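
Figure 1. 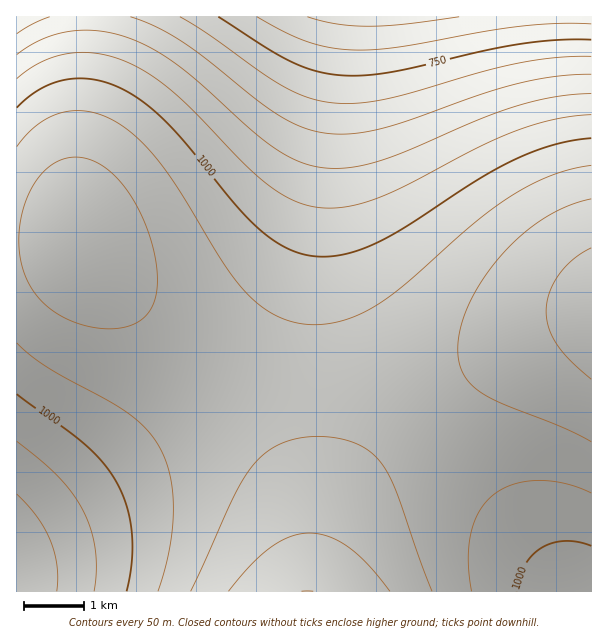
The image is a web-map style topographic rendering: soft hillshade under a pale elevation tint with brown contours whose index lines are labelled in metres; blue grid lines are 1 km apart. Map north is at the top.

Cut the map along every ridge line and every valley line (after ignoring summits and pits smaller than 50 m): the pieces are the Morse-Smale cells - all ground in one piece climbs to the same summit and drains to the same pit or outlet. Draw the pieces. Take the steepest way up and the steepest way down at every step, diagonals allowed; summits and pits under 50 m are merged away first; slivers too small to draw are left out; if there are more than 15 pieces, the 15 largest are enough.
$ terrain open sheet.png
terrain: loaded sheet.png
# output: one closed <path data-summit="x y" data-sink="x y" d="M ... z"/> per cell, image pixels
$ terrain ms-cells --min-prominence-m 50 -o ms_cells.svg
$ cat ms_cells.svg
<path data-summit="591 311" data-sink="372 17" d="M591 16l-247 1-10 118 0 84 4 38 14 51 15 33 23 36 27 35 27-21 57-36 39-19 52-18z"/><path data-summit="78 237" data-sink="372 17" d="M339 16l-251 1-2 60-10 115 0 32 3 16 19 29 112 110 26-25 28-34 12-20 20-46 14-47 9-45z"/><path data-summit="308 591" data-sink="17 579" d="M212 380l-84 72-112 82 1 58 289-1 0-30-4-28-6-29-7-21-12-24-15-22z"/><path data-summit="78 237" data-sink="17 579" d="M78 236l-62 6 1 292 111-82 49-40 34-32-113-111-16-23z"/><path data-summit="308 591" data-sink="372 17" d="M344 16l-4 1-2 6-7 63-15 93-20 75-8 22-24 44-28 34-25 26 19 19 32 38 15 22 12 24 7 21 6 29 4 59 8-1 11-54 19-45 32-42 40-37-26-36-23-36-15-33-14-51-4-38 0-84 6-78 4-28z"/><path data-summit="591 311" data-sink="584 591" d="M591 319l-36 11-54 25-57 36-26 20 2 5 25 30 84 94 38 52 25-1z"/><path data-summit="308 591" data-sink="584 591" d="M417 412l-41 38-32 42-19 45-11 54 252 1-8-14-29-38z"/><path data-summit="78 237" data-sink="17 17" d="M87 16l-71 1 1 224 40-1 21-4-2-44 10-115z"/>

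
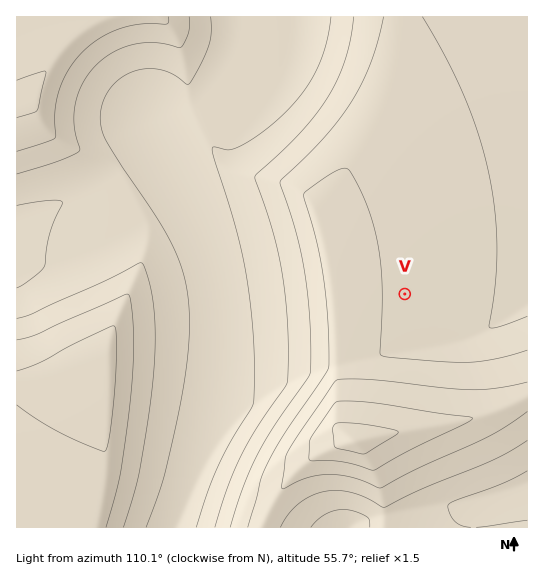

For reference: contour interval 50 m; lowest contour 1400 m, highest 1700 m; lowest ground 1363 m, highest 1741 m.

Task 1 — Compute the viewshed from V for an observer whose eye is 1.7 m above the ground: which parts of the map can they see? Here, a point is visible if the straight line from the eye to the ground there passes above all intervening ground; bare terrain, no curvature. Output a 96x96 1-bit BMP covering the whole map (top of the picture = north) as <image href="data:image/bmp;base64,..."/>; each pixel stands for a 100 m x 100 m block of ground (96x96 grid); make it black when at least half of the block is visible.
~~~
<image width="96" height="96" href="data:image/bmp;base64,Qk2+BAAAAAAAAD4AAAAoAAAAYAAAAGAAAAABAAEAAAAAAIAEAAATCwAAEwsAAAIAAAAAAAAA////AAAAAAAAAAAB//////+AAAAAAAAB//////+AAAAAAAAB///////AAAAAAAAA///////8AAAAAAAA//////D/4AAAAAAAf////8AP/gAAAAAAf////4AAD8AAAAAAf//P/gAAAAAAAAAAP//B4AAAAAAAAAAAP//AAAAAAAAAAAAAH//AAAAAAAAAAAAAH//AAAAAAAAAAAAAD//AAAAAAAAAAAAAB//AAAAAAAAAAAAAB//gAAAAAAAAAAAAA//gAAAAAAAAAAAAAf/wAAAAAAAAAAAAAf/wAAAAAAAAAAAAAP/4AAAAAAAAAAAAAH/8AAAAAAAAAAAAAD/8AAAAAAAAAAAAAD/+AAAAAAAAAAAAAB/+AAAAAAAAAAAAAB//AAAAAAAAAAAAAB//gAAAAAAAAAAAAB//gAAAAAAAAAAAAA//wAAAAAAAAAAAAA//wAAAAAAAAAAAAA//4AAAAAAAAAAAAA//8AAAAAAAAAAAAA//8AAAAAAAAAAAAA//+AAAAAAAAAAAAA///gAAAAAAAAAAAA////+AAAAAAAAAAA/////+AAAAAAAAAA//////4AAAAAAAAA///////AAAAAAAAA///////wAAAAAAAA///////8AAAAAAAA///////+AAAAAAAA////////gAAAAAAA////////wAAAAAAA////////4AAAAAAA////////4AAAAAAB////////4AAAAAAB////////4AAAAAAB////////4AAAAAAB////////4AAAAAAB////////4AAAAAAB////////4AAAAAAB////////4AAAAAAD////////4AAAAAAD////////4AAAAAAD////////4AAAAAAD////////4AAAAAAH////////4AAAAAAH////////8AAAAAAH////////8AAAAAAP////////8AAAAAAP////////8AAAAAAP////////8AAAAAAf////////8AAAAAAf////////8AAAAAA/////////8AAAAAA/////////8AAAAAB/////////8AAAAAB/////////8AAAAAD/////////8AAAAADf////////8AAAAAEP////////8AAAAAAH////////8AAAAAAD////////8AAAAAAB////////4AAAAAAA////////4AAAAAAA////////4AAAAAAAf///////4AAAAAAAP///////4AAAAAAAH///////wAAAAAAAD///////wAAAAAAAD///////wAAAAAAAB///////gAAAAAAAA///////gAAAAAAAA///////gAAAAAAAAf//////AAAAAAAAAf//////AAAAAAAAAP/////+AAAAAAAAAP/////+AAAAAAAAAH/////8AAAAAAAAAH/////8AAAAAAAAAH/////4AAAAAAAAAD/////wAAAAAAAAAD/////wAAAAAAAAAD/////gAAAAAAAAAB/////AAAAAAAAAAB////+AAAAAAAAAAB////+AA="/>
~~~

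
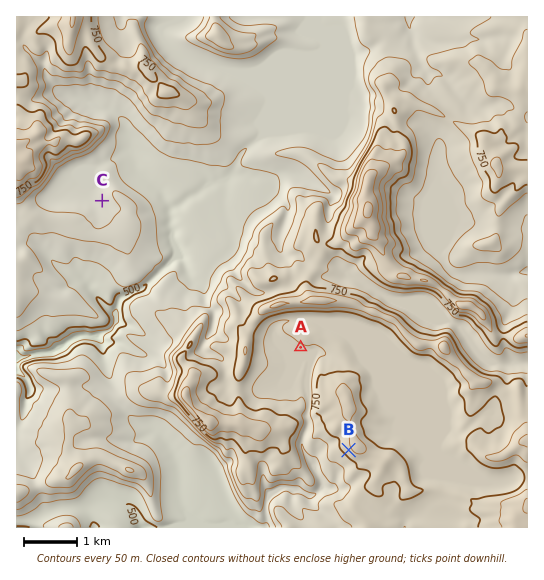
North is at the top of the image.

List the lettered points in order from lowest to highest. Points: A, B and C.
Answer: C A B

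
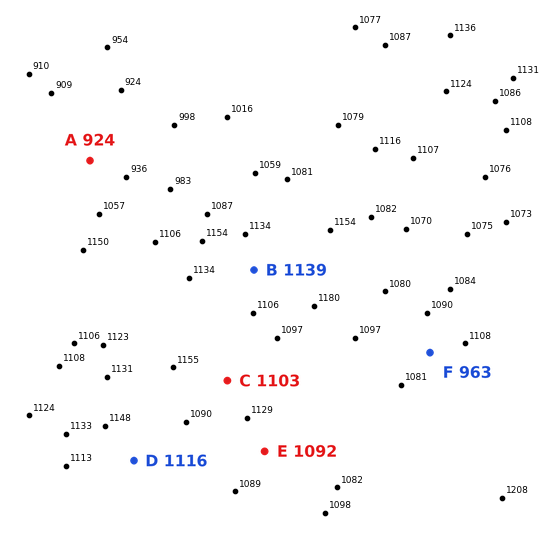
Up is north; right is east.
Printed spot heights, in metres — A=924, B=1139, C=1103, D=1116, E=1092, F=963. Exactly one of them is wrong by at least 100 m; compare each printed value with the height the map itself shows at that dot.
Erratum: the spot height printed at F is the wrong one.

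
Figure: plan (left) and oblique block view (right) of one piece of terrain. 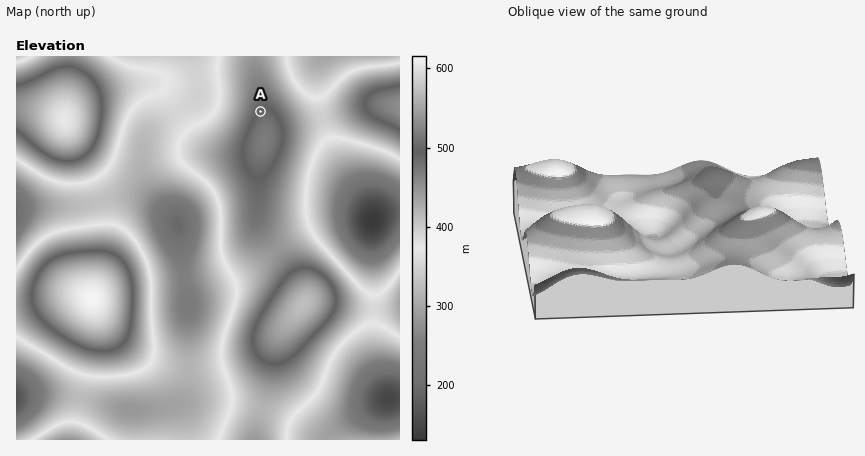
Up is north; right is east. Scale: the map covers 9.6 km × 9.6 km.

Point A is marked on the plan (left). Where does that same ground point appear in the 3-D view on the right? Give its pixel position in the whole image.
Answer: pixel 709 169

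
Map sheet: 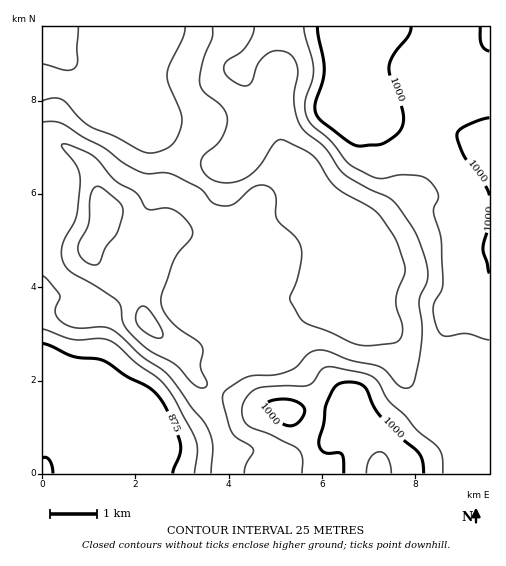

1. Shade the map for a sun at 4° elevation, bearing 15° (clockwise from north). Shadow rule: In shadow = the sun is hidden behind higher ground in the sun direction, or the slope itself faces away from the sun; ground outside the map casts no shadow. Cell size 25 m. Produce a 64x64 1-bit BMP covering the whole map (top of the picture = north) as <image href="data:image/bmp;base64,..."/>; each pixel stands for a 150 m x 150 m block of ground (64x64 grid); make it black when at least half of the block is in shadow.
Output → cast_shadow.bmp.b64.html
<image width="64" height="64" href="data:image/bmp;base64,Qk0+AgAAAAAAAD4AAAAoAAAAQAAAAEAAAAABAAEAAAAAAAACAAATCwAAEwsAAAIAAAAAAAAA////AAAAAAAAAAAAAAAAAAAAAAAAAAAAAAAAAAAAAAAAAAAA4AAAAAAAAAfwAAAAAAAAB+AAAAAAADgHwAAAAAAAeAAAAAAAAAf4AAAAAAAAD/gAAAAAAAAf+AAAAAAAAD/4AAAAAAAAP/gAAAAAAAA/8AAAAAAAAH/gAAAAAAB8f+AAAAAAAP//wAAAAAAA//+AAAAAAAD//wAAAAAAB///AAAAAAAH//4AAAAAAAZ/AAAAAAAAAAAAAAAAAAAAAAAAAAAAAAAAAAAAAAAAAAMAAAAAAAAAB4AAAAAAAAAPAAAAAAAAAA4AAAAAAAAAAAAAAAAAAAAAAAAAAAAAAAAAAAAAAAAAAAAAAAAAAAAAAAAAAAAAAAAAAAAAAAAAAAAAAAAAAAAAAAAAAAAAAAAAAAAAAAAAAAAAAAAPgAAAAAAAAB/AAAAAAAAAP4AAAAAAAAB/gAAAAAAAAf4AAAAAAAAD/AAAAAAAAAf4AAAAAAAAB/AAAAAAAAAH4AAAAAAAAA/gAAAAAAAAD8AAAAAAAAAHwAAAAAAAAAeAAAAAAAAAAAAAAAAAAAAAAAAAAAAAAAAAAAAAAAAAAAAAAAAAAAAAAAAAAAAAAAAAAAAAAAAAAAAAAAAAAAAAAAAAAAAAAAAAAAAAAAAAAAAAAAAAAAAAAAAAAAAAAAAAAAAAAAAAAAAAAA=="/>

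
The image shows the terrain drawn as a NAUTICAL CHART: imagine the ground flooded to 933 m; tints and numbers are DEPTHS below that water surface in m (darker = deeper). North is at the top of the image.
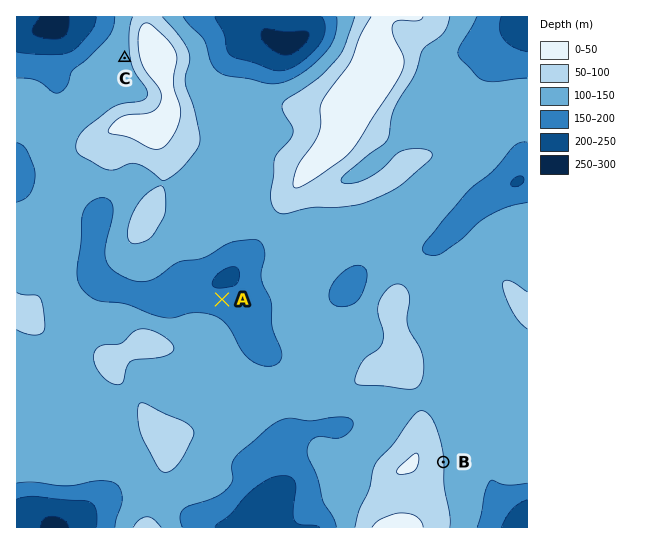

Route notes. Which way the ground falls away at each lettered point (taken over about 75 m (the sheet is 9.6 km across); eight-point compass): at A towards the N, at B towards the E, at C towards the W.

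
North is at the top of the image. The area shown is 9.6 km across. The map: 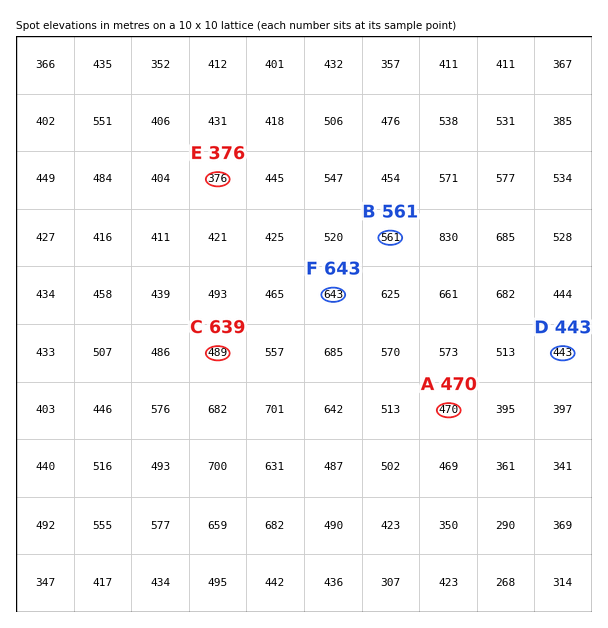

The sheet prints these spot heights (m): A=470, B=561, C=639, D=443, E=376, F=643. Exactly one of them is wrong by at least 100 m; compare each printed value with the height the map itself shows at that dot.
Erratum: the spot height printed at C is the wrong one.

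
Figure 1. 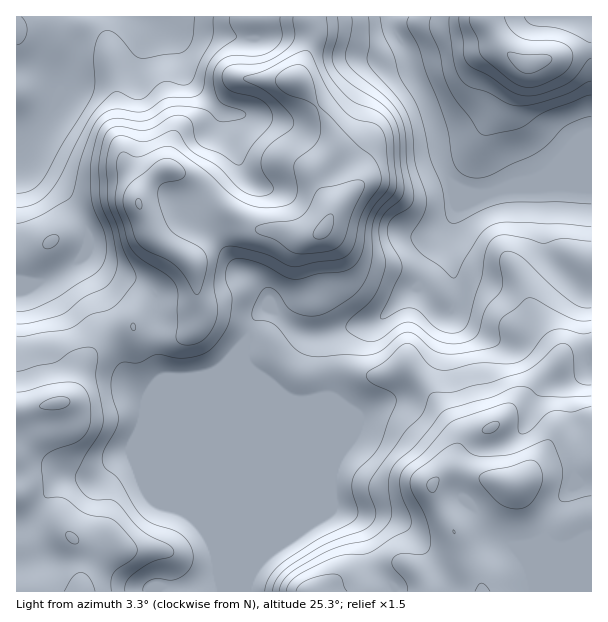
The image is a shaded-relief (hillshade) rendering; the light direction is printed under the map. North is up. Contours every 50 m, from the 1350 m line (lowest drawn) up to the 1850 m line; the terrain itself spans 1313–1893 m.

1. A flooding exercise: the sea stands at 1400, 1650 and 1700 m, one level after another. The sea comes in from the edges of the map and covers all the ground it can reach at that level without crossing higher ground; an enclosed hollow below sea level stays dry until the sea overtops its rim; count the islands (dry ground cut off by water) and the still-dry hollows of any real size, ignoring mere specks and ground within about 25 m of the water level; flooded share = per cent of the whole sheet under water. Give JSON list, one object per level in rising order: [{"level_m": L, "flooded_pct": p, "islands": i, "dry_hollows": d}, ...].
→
[{"level_m": 1400, "flooded_pct": 14, "islands": 0, "dry_hollows": 0}, {"level_m": 1650, "flooded_pct": 70, "islands": 1, "dry_hollows": 0}, {"level_m": 1700, "flooded_pct": 80, "islands": 2, "dry_hollows": 0}]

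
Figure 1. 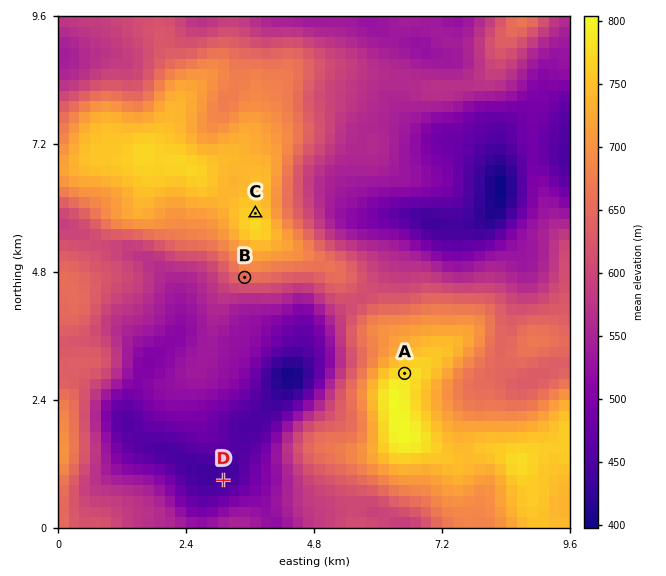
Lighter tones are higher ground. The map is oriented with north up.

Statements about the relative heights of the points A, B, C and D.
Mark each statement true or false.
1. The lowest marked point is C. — false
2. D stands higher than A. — false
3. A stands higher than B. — true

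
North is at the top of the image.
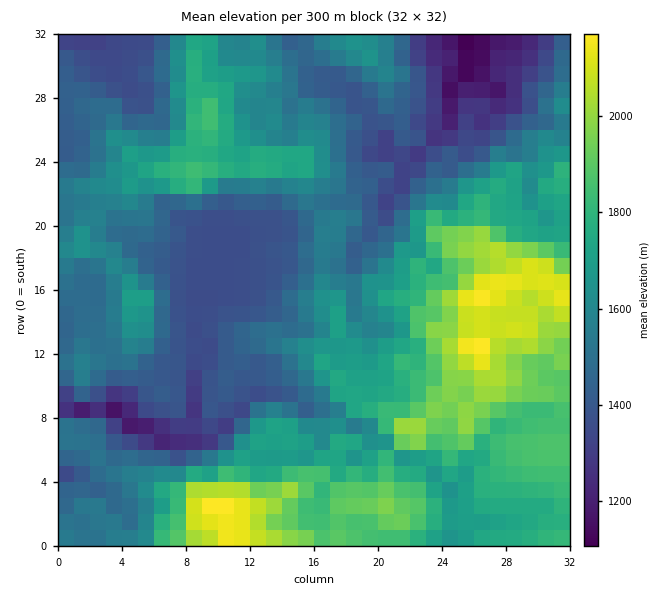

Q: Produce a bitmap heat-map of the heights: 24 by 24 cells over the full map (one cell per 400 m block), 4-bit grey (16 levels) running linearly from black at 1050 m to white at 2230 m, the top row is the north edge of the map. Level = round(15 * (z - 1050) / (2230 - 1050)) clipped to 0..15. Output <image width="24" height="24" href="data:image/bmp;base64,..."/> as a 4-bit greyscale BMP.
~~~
<image width="24" height="24" href="data:image/bmp;base64,Qk2WAQAAAAAAAHYAAAAoAAAAGAAAABgAAAABAAQAAAAAACABAAATCwAAEwsAABAAAAAAAAAAAAAAABEREQAiIiIAMzMzAERERABVVVUAZmZmAHd3dwCIiIgAmZmZAKqqqgC7u7sAzMzMAN3d3QDu7u4A////AGZmi93ty6uqqYiZmmZmiu7tuqu7uomZmVVWit3cy6u7qYmZmkVmd4mpmqmamJmqqmZVQ0WIiImIqamqqmZCIzNYmHd627uqqiMjRDRGZWiaq7y6qlVEVDVEVomZq8zcu2ZmVERVV5iJqs3cu1ZnZERWZ4h4m97dzFZoZERVVnh3m83d3VZodEREVod5m87t3mVnVERERXZ4mq3u7XZ2VERERWVXmbzd23dlVURERXZVesy5mWdmZERERWZUeZqZiGd4Z3ZWZ2VURnmYiWZ4mqmJiHZUNVaJeVV4iZmJiHVDQ0RmeFV2Z6qHd3VEQzNFZlVkV6p3ZmVFQyMzV1VER5mHZVRWUxIjVlREV5iHZVZ3UyEiNURER5h3VWd2QiEiNQ=="/>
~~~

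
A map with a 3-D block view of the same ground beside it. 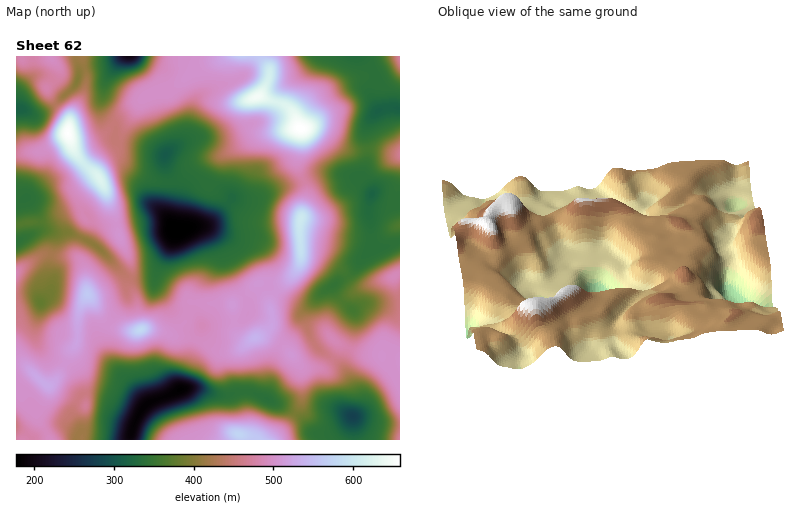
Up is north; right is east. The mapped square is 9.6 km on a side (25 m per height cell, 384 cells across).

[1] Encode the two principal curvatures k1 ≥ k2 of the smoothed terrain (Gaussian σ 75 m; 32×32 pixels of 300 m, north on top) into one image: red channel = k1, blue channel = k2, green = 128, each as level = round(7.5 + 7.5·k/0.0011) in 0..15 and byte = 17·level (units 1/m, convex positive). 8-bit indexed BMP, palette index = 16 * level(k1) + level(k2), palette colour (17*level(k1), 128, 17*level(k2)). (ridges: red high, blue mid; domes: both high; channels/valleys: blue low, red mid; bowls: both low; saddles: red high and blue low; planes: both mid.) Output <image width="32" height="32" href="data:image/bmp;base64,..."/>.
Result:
<image width="32" height="32" href="data:image/bmp;base64,Qk02CAAAAAAAADYEAAAoAAAAIAAAACAAAAABAAgAAAAAAAAEAAATCwAAEwsAAAABAAAAAAAAAIAAABGAAAAigAAAM4AAAESAAABVgAAAZoAAAHeAAACIgAAAmYAAAKqAAAC7gAAAzIAAAN2AAADugAAA/4AAAACAEQARgBEAIoARADOAEQBEgBEAVYARAGaAEQB3gBEAiIARAJmAEQCqgBEAu4ARAMyAEQDdgBEA7oARAP+AEQAAgCIAEYAiACKAIgAzgCIARIAiAFWAIgBmgCIAd4AiAIiAIgCZgCIAqoAiALuAIgDMgCIA3YAiAO6AIgD/gCIAAIAzABGAMwAigDMAM4AzAESAMwBVgDMAZoAzAHeAMwCIgDMAmYAzAKqAMwC7gDMAzIAzAN2AMwDugDMA/4AzAACARAARgEQAIoBEADOARABEgEQAVYBEAGaARAB3gEQAiIBEAJmARACqgEQAu4BEAMyARADdgEQA7oBEAP+ARAAAgFUAEYBVACKAVQAzgFUARIBVAFWAVQBmgFUAd4BVAIiAVQCZgFUAqoBVALuAVQDMgFUA3YBVAO6AVQD/gFUAAIBmABGAZgAigGYAM4BmAESAZgBVgGYAZoBmAHeAZgCIgGYAmYBmAKqAZgC7gGYAzIBmAN2AZgDugGYA/4BmAACAdwARgHcAIoB3ADOAdwBEgHcAVYB3AGaAdwB3gHcAiIB3AJmAdwCqgHcAu4B3AMyAdwDdgHcA7oB3AP+AdwAAgIgAEYCIACKAiAAzgIgARICIAFWAiABmgIgAd4CIAIiAiACZgIgAqoCIALuAiADMgIgA3YCIAO6AiAD/gIgAAICZABGAmQAigJkAM4CZAESAmQBVgJkAZoCZAHeAmQCIgJkAmYCZAKqAmQC7gJkAzICZAN2AmQDugJkA/4CZAACAqgARgKoAIoCqADOAqgBEgKoAVYCqAGaAqgB3gKoAiICqAJmAqgCqgKoAu4CqAMyAqgDdgKoA7oCqAP+AqgAAgLsAEYC7ACKAuwAzgLsARIC7AFWAuwBmgLsAd4C7AIiAuwCZgLsAqoC7ALuAuwDMgLsA3YC7AO6AuwD/gLsAAIDMABGAzAAigMwAM4DMAESAzABVgMwAZoDMAHeAzACIgMwAmYDMAKqAzAC7gMwAzIDMAN2AzADugMwA/4DMAACA3QARgN0AIoDdADOA3QBEgN0AVYDdAGaA3QB3gN0AiIDdAJmA3QCqgN0Au4DdAMyA3QDdgN0A7oDdAP+A3QAAgO4AEYDuACKA7gAzgO4ARIDuAFWA7gBmgO4Ad4DuAIiA7gCZgO4AqoDuALuA7gDMgO4A3YDuAO6A7gD/gO4AAID/ABGA/wAigP8AM4D/AESA/wBVgP8AZoD/AHeA/wCIgP8AmYD/AKqA/wC7gP8AzID/AN2A/wDugP8A/4D/ALaGt6aEp6andFCCyfrIp4eGx/rXt6bJc1OGl5aWl4O3xpimdYaltZWWcJC3uNj4+Ofnt7nIx9axlpaXZWSWY4O4h6eGhdjGhMeDgJCUhoaVpYOEx4NggMWndoVjZIWCx5iGlpiFtcZzyIVScIBwYrOhgoKRcmNzxZVjdIaWc4Tohoa4qIaWxoOmxZWVglBAgMCScnKEY6fIpoWmpnVjxreGuIanlqjIdGSVt8ikcpW166amlZaDx6nI18iUlbbHh6eXhoaHl8diYpOCYpS3x7bJx8i4t7aoqKenlJW4qJiHl4aGh6iXtrTGybmk18imt5eHqJeHlpeohXOXtqeYiIeHhJeHh6eGl6XHyLW2mJeHh4eXuLiXlqiCp8i2pbeomJaUtriWp3aHpdb71ZaHh3aHh4aGlqilhJTJuIVjlsiWx4NzpsW2hpaWhaS1poeHh4eHh3aHuKZilKinY1R0lZbHY2RSpti5lpaF1YG0x5iXl5iYh4entoRxhKSUdWSEppV0hnKW2bmXhqW1QHTZuabGyKeXh4a2tnJhdKfGtpbGt3R2c6XXp5iEtaVyk7bJqISV1tiolrfop4NzlKPn+er4xoWEpce4hIH2pKPEpZWkc2JyptjFpfe4p4OFdIGU6KTWx7XY2ZRwtfmlxXGEt8e3l3WBYoOk+Kenl4R1dnOBcoSmhaSQcKXo+IWFUWJyhKW1l3dkUpX3loeYhYWHh4WWhISFcqW2t9fXhHRjdnVzQrWnh4SEl/iWhpeGhYaXqKemlZeVyYaW5qWmk2N0c3JitaiHg6Wo+8mmupV0doeWdnZ1laeWdNX2lWJgc4WVt8bFh4d0k7notqeopIaGh4d3dWSWuISE+daBoqXHx8e4qId2hmVik7S2t2R0lmWGh3RkdZWVlej6hHKVt6eXh4eGhXaGdnWEtLaWdHaHhoWEhZaVhXTm+Nihl5SGhpeHhZWGhYV0lqi3pINTdHaFtJXY2KaS6PWEo5S4dXZlh5e12cinloSUlaSlhoaVlYS32cnXwrX4xWN0lrZkdnWFhoSFtri4t5WUtraVqLSklba4t5PR+/q2g4WWtYV0dIZ2ZGOVp5el1ura67WntnF2hYWUUlDY/KWCpZa3t7eFc2N0lpaUg1KEp8ja16XHcXSHhXRygND3xXKTxqiot8e3lKfHttW1k7Pm2HalpuuzdHWFdJP5oKD1c2GnyZiXmLimppa09/r59MeWlYa2pqKVh4dzxtrHkMSlgaXZ6KeHl5eHhoSAg/ajYoWnycmDdIeHhMejlbfGo7aTsqXE9peHh4eHhnRBxfmEtZSVo5OGh4Si2qao2JO2lqWQQHHmyIiHh5eVlpTU6KalYnOFh4eHksc="/>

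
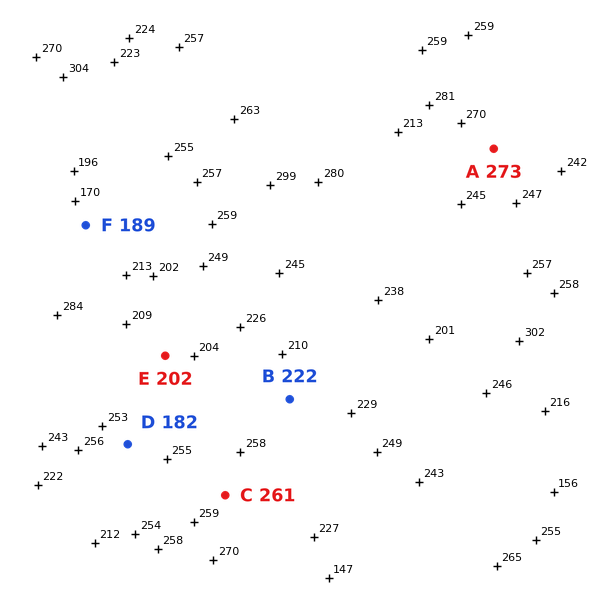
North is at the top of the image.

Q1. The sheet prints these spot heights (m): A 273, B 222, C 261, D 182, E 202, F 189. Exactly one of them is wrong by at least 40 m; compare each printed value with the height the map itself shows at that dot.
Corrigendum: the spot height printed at D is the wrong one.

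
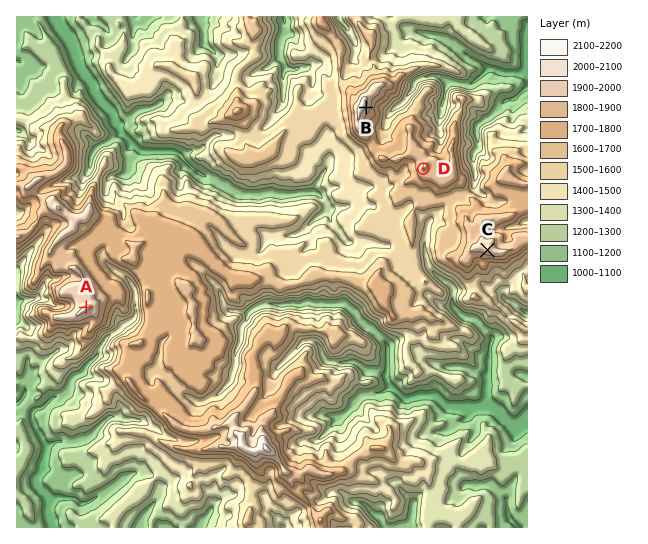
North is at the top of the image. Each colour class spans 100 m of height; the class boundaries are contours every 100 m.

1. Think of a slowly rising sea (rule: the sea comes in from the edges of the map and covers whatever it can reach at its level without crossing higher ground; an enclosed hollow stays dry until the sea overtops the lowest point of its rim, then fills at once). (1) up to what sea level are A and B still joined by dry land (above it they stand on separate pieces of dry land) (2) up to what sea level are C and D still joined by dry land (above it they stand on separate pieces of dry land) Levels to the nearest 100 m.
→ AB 1600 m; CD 1700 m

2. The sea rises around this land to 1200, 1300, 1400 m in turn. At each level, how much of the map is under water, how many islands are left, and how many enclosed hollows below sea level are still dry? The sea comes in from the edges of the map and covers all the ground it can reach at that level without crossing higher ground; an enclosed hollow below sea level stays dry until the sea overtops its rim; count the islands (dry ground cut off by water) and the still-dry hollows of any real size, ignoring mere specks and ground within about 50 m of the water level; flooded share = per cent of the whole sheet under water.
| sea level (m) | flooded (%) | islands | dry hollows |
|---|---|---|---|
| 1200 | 14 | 0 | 0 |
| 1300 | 27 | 0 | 0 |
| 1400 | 40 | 0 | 0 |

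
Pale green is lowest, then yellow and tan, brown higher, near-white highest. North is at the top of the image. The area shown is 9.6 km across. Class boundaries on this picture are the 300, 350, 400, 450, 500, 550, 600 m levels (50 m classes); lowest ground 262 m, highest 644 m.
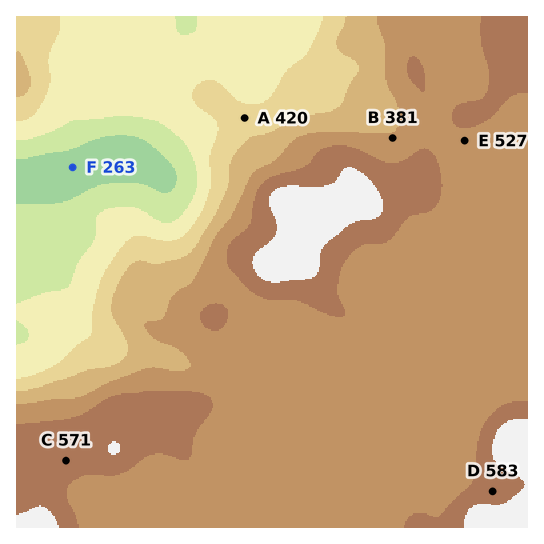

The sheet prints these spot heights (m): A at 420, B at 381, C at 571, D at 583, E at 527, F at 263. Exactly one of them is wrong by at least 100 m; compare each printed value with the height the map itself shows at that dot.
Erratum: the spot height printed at B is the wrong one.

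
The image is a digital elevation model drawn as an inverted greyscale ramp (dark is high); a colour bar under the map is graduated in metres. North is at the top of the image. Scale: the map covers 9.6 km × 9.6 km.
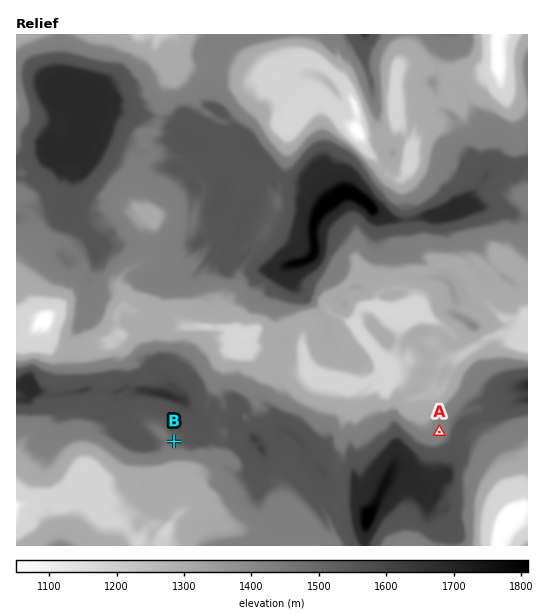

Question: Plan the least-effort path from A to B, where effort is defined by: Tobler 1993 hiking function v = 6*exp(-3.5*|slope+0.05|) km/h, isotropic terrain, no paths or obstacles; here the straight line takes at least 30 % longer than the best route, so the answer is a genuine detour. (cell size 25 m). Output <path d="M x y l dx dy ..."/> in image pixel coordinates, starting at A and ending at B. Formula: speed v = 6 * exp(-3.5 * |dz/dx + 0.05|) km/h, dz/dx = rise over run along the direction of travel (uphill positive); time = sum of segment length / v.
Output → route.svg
<path d="M439 432l-6 0-3 1-5 0-22-10-1-2-8-4-3 0-8 4-6 0-16 8-14 0-5 3-13 0-6 3-2 0-16-8-26 0-5 2-28 0-16 8-4 4-3 2-13 0-5 2-27 0-3-1-1-3"/>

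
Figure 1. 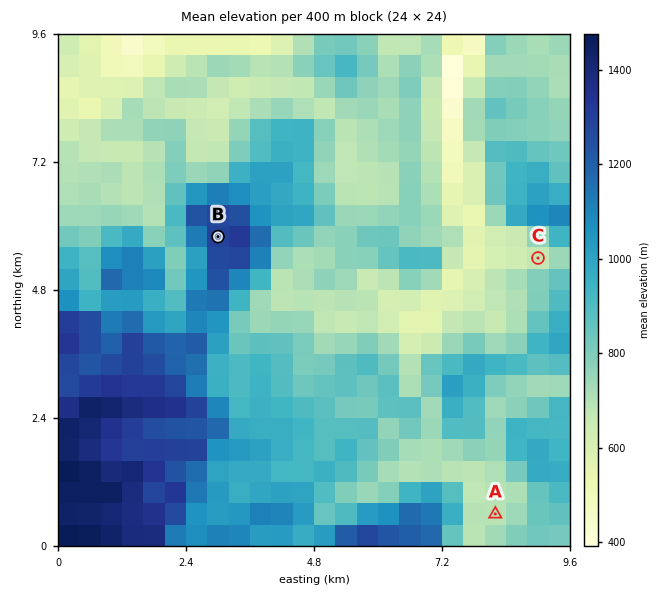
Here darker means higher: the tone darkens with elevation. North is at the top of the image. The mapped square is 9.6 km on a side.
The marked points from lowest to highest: C A B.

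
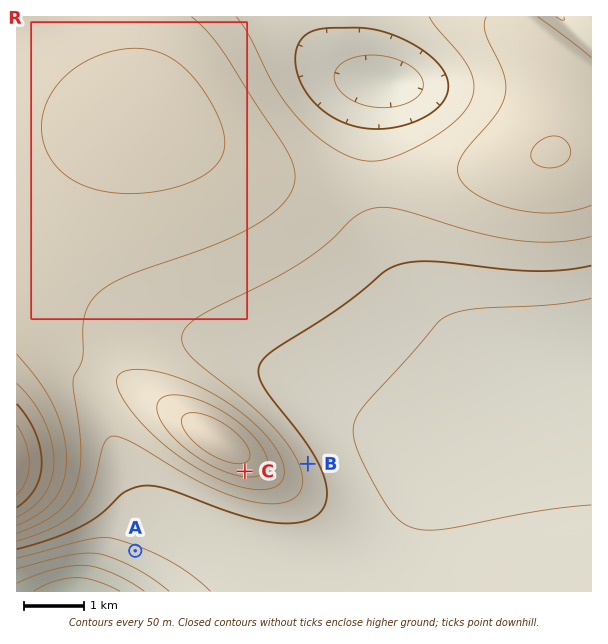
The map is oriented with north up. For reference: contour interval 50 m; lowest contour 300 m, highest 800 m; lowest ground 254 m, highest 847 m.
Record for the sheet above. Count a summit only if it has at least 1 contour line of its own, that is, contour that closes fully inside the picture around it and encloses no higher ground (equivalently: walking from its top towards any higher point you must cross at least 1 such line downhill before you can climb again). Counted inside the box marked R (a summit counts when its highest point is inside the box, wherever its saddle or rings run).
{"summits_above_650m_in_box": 1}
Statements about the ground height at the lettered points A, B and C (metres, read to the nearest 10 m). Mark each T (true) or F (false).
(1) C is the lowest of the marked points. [F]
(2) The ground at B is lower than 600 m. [T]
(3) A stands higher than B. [F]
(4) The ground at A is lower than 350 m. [F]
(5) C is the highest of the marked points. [T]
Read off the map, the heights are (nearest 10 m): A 440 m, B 530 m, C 670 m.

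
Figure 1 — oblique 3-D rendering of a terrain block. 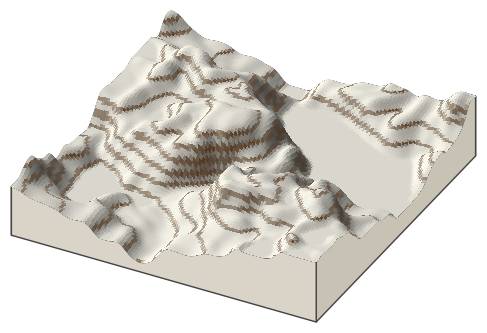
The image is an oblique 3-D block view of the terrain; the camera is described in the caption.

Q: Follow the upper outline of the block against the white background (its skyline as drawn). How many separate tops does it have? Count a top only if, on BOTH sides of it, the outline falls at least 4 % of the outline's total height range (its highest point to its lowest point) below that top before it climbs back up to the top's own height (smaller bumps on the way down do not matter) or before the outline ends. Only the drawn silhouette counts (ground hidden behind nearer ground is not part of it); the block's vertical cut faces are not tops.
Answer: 2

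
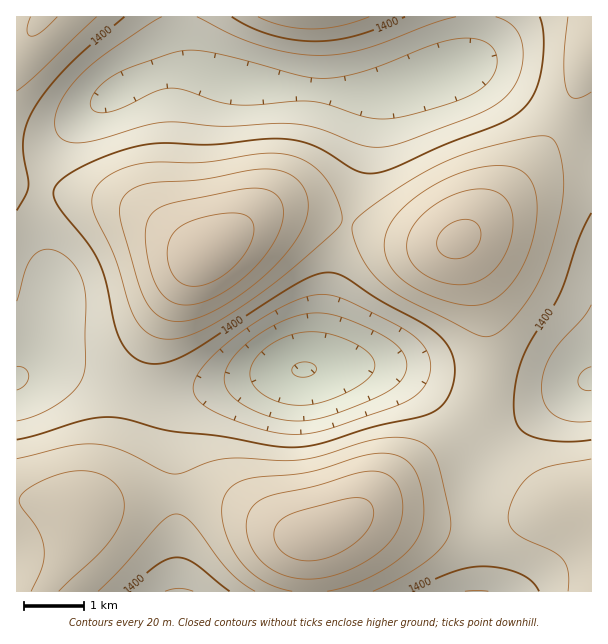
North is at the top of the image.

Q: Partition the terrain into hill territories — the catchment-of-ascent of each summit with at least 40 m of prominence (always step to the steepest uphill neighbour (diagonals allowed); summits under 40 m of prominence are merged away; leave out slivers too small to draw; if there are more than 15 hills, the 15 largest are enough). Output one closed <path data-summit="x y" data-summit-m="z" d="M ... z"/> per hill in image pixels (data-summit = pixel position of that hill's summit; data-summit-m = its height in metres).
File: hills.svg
<path data-summit="317 534" data-summit-m="1491" d="M365 366l-84 6-101 22-30 0-16-3-53-18-22-5-23 2-19 8-1 213 576 0-1-212-79 53-27 22-13-19-41-41-14-10-25-14z"/><path data-summit="206 252" data-summit-m="1497" d="M189 70l-12 0-22 4-42 20-26 18-25 25-8 13-12 33-4 35 5 33 12 36 0 15-9 30-14 27-12 17 24-8 15 0 22 5 53 18 16 3 30 0 92-21 34-3 6-3 6-7 7-28 11-68 30-105 8-57 4-6 7-4-49 0-79-7z"/><path data-summit="458 240" data-summit-m="1485" d="M473 67l-17 1-51 18-19 5-8 5-6 20-2 19-8 38-26 91-14 83-4 13-8 8 55-2 15 1 19 6 32 21 41 41 13 19 27-22 80-54 0-246-40-18-54-36z"/><path data-summit="44 17" data-summit-m="1442" d="M179 16l-163 1 1 361 15-19 14-27 9-30 0-15-12-36-5-33 2-27 9-32 13-22 25-25 26-18 42-20 22-4 19 1-7-3-7-11z"/><path data-summit="309 17" data-summit-m="1440" d="M476 16l-296 0 0 22 6 27 3 3 12 5 56 12 79 7 44 0 25-6 56-19 9-11 4-9 2-17z"/>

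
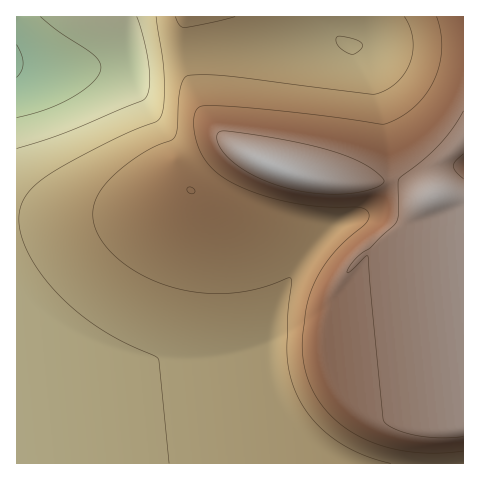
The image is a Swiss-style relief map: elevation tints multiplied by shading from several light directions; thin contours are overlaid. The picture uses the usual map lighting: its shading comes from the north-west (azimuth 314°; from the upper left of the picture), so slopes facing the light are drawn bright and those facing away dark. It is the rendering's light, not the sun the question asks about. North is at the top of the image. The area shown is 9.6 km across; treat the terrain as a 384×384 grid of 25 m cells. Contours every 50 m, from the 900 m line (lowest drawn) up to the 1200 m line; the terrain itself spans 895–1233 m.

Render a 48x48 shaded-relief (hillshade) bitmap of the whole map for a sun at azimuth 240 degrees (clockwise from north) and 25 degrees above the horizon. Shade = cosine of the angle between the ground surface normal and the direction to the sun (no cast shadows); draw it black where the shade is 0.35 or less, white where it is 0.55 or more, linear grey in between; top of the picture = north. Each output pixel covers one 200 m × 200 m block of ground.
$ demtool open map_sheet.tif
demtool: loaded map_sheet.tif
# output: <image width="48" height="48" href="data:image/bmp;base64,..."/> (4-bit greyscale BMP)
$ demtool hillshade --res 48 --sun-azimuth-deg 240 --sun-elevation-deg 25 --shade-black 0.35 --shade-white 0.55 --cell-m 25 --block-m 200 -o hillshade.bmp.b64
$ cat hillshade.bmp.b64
<image width="48" height="48" href="data:image/bmp;base64,Qk32BAAAAAAAAHYAAAAoAAAAMAAAADAAAAABAAQAAAAAAIAEAAATCwAAEwsAABAAAAAAAAAAAAAAABEREQAiIiIAMzMzAERERABVVVUAZmZmAHd3dwCIiIgAmZmZAKqqqgC7u7sAzMzMAN3d3QDu7u4A////AGZmZmZmZmZmZmZmZmZmZmZmiavMzMu7qmZmZmZmZmZmZmZmZmZmZmZ4rM3dzMu6qmZmZmZmZmZmZmZmZmZmZmeb3u7cu6qZmWZmZmZmZmZmZmZmZmZmZnrO7ty6mId3d2ZmZmZmZmZmZmZmZmZmZ6zv7bqHZmZmZmZmZmZmZmZmZmZmZmZmec7+24dmZmZmZmZmZmZmZmZmZmZmZmZmi9/9uGZmZmZmZmZmZmZmZmZmZmZmZmZnnO/rhmZmZmZmZmZmZmZmZmZmZmZmZmZnrf7JdmZmZmZmZmZmZmZmZmZmZmZmZmZovv64ZmZmZmZmZmZmZmZmZmZmZmZmZmZozu2nZmZmZmZmZmZmZmZmZmZnd2ZmZmZpzuyXZmZmZmZmZmZmZmZmd3d3d3d3ZmZ5zeyWZmZmZmZmZmZmZmd3d3d3d3d3dmZovdyWZmZmZmZmZmZmZ3eId3d3d3d3ZmZovdyXZmZmZmZmZmZmeIiId3d3d3d3ZmZnrNyXZmZmZmZmZmZ3iIiIh3d3d3d3ZmZnm8uXZmZmZmZmZmeIiIiIh3d3d3d3ZmZmisuoZmZmZmZmZniIiIiIh3d3d3d2ZmZmebuoZmZmZmZmZoiIiIiIiHd3d3d2ZmZmaJqpdmZmZmZmZoiIiIiIiHd3d3d2ZmZmZomphmZmZmZmZoiIiIiIiHd3d3dmZmZmVniZh2ZmZmZmZoiIiIiIiHd3d3dmZmZlVWeIh2ZmZmZmZoiIiIiIiHd3d3ZmZmZVVVZ3h3ZmZmZmZoiIiIiIh3d3d3ZmZlVVVVVWd3ZmZmZmZnd3d3d3d3d3d2ZmZVVVVVVmeIh3dmZmZnd3d3d3d3d3d2ZmVVVVZniJmqqZmHdmZnd3d3d3d3d3dmZlVVVnmru7uqqqqYdmZnd3d3d3d3d3dmVVVWirzdzLqpmZmIdlVGZmZmd3d3d3ZlVVaKzd3LqYd3Znd3ZUM2ZmZmZmZ3d3ZlVXrN7cqXZVRERFZmVUMlVVVmZmZmZmZUWL3uyoZUQzMzNEVmVUM1VVVVVmZmZmVFi97bhUMzMzMzM0VWZlRERVVVVVVVVVRYvdyWQzMzMzMzM0VWZmZkRERVVVVVVUWL3bhDIiIiIjMzM0VWZmZ0RERFVVVVRFi923QiIiIiIiIiI0VWZmZkRERFVVVURHvduEIiIiIiIiIiIkVWZmd0REVVVVVURq3slCIiIiIiIiIiIkVmZ3d0RVVVVVVUWM7aYyIiIiIiIiIiI0Vmd3d1VVVmVVVVe+7IQyIiIiIiIiIiI1Znd4iFZmZmZmZWnO62QzMzIiIiIiIiNFZ3iIiGZ3d3dmZnvv2VRDMzMzMzMyIiNWd4iIiHd3d3d3ZozuyVREREMzMzMzMzRWeJmZmYiIiId3d53+yFVVREREREQzNFVniZmpmZmZmIiHeK3+yGVVVVVURERERWZ4maqqmZmZmYiIeK3+yGZmVVVVVVVFVmZ4mqqqqaqpmZiIiK3uyXZmZmZVVVVWZ3eJqru6qaqqmZiIiKzuyXZmZmZlVVVnd3eJqru6qQ=="/>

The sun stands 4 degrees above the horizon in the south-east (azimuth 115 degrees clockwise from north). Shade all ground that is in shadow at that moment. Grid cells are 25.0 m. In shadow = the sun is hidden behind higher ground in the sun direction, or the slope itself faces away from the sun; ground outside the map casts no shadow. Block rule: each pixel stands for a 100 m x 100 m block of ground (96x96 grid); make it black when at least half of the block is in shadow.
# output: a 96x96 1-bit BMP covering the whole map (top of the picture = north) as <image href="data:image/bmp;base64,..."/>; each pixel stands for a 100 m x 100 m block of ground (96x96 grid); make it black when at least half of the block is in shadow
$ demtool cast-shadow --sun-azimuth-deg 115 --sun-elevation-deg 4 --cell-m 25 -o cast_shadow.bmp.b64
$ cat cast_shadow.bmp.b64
<image width="96" height="96" href="data:image/bmp;base64,Qk2+BAAAAAAAAD4AAAAoAAAAYAAAAGAAAAABAAEAAAAAAIAEAAATCwAAEwsAAAIAAAAAAAAA////AAAAAAAAAAAAAAAAAAAAAAAAAAAAAAAAAAAAAAAAAAAAAAAAAAAAAAAAAAAAAAAAAAAAAAAAAAAAAAAAAAAAAAAAAAAAAAAAAAAAAAAAAAAAAAAAAAAAAAAAAAAAAAAAAAAAAAAAAAAAAAAAAAAAAAAAAAAAAAAAAAAAAAAAAAAAAAAAAAAAAAAAAAAAAAAAAQAAAAAAAAAAAAAAB4AAAAAAAAAAAAAAH4AAAAAAAAAAAAAAP4AAAAAAAAAAAAAAf4AAAAAAAAAAAAAA/4AAAAAAAAAAAAAB/4AAAAAAAAAAAAAD/4AAAAAAAAAAAAAH/4AAAAAAAAAAAAAH/wAAAAAAAAAAAAAP/wAAAAAAAAAAAAAf/wAAAAAAAAAAAAAf/wAAAAAAAAAAAAA//wAAAAAAAAAAAAA//wAAAAAAAAAAAAA//wAAAAAAAAAAAAA//wAAAAAAAAAAAAA//4AAAAAAAAAAAAAf/4AAAAAAAAAAAAAf/4AAAAAAAAAAAAAf/4AAAAAAAAAAAAAP/4AAAAAAAAAAAAAP/4AAAAAAAAAAAAAP/8AAAAAAAAAAAAAH/8AAAAAAAAAAAAAH/+AAAAAAAAAAAAAD/+AAAAAAAAAAAAAD//AAAAAAAAAAAAAB//AAAAAAAAAAAAAB//gAAAAAAAAAAAAA//wAAAAAAAAAAAAA//wAAAAAAAAAAAAAf/4AAAAAAAAAAAAAP/8AAAAAAAAAAAAAP/+AAAAAAAAAAAAAH//AAAAAAAAAAAAAD//gAAAAAAAAAAAAB//wAAAAAAAAAAAAB//8AAAAAAAAAAAAA///AAAAAAAAAAAAAf//gAAAAAAAAAAAAH//gAAAAAAAAAAAAA//gAAAAAAAAAAAAAB/gAAAAAAAAAAAAAABAAAAAAAAAAAAAAAAAAAAAAAAAAAAAAAAAAAAAAAAAAAAAAAAAAAAAAAAAAAAAAAAAAAAAAAAAAAAAAAAAAAAAAAAAAAAAAAAAAAAAAAAAAAAAAAAAAAAAAAAAAAAAAAAAAAAAAAAAAAAAAAAAAAAAAAAAAAAAAAAAAAAAAA/AAAAAAAAAAAAAAf/A8AAAAAAAAAAAD//P+AAAAAAAAAAAH///+AAAAAAAAAAAf///8AAAAAAAAAAA////8AAAAAAAAAAB////8AAAAAAAAAAD////4AAAAAAAAAAH////wAAAAAAAAAAH////wAAAAAAAAAAD////gAAAAAAAAAAAP///gAAAAAABAAAAf///AAAAAAAPwAAB///+AAAAAAAf8AAD///+AAAAAAA/8AAH///8AAAAAAB/+AAP///8AAAAAAD//AA////4AAAAAAD//AA////4AAAAAAH//AB////wAAAAAAH//AB////wAAAAAAH//AB////wAAAAAAH//AAP///wAAAAAAD//AAAf//wAAAAAAD//AAAD//gAAAAAAB/+AAAB//gAAAAAAA/4AAAA//gAAAAAAAHAAAAAf/gAAAAAAAAAAAAAf/wAAAAAAAAAAAAAP/wAAAAAAAAAA="/>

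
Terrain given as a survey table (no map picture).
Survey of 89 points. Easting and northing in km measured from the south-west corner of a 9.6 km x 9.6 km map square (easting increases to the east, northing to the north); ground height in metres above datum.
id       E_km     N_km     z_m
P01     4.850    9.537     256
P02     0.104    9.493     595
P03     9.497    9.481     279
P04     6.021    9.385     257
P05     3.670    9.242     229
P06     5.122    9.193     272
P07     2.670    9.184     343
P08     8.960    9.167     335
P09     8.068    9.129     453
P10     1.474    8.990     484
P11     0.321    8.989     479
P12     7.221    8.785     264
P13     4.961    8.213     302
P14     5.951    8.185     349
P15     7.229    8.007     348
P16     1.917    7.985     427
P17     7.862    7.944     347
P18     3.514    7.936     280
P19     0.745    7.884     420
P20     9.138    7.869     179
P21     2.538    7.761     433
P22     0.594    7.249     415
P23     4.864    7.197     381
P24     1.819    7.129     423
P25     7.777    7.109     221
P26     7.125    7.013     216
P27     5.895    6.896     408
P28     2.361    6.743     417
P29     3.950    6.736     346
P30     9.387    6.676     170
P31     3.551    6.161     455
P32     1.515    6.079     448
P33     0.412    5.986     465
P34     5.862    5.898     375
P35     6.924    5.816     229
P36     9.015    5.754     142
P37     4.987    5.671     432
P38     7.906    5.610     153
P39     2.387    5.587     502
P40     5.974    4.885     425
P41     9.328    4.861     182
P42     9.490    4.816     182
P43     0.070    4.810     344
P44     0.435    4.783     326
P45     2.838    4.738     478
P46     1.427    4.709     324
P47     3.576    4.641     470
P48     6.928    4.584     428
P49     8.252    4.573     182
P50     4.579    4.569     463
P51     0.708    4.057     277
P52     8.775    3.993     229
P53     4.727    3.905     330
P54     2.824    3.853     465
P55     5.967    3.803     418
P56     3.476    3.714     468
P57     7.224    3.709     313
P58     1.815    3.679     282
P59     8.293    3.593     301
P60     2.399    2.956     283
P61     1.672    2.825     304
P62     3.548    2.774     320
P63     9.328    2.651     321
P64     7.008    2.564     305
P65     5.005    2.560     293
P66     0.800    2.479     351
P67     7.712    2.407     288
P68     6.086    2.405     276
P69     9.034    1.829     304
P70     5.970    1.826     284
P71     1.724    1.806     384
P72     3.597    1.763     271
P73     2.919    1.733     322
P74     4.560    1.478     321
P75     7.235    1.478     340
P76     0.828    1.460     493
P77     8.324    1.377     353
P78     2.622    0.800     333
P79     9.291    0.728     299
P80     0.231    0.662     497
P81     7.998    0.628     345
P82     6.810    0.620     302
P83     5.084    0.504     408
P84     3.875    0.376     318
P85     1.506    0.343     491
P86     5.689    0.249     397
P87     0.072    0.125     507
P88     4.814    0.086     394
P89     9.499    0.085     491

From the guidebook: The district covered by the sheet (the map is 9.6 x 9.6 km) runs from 130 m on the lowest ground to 600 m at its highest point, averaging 345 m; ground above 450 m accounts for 12.3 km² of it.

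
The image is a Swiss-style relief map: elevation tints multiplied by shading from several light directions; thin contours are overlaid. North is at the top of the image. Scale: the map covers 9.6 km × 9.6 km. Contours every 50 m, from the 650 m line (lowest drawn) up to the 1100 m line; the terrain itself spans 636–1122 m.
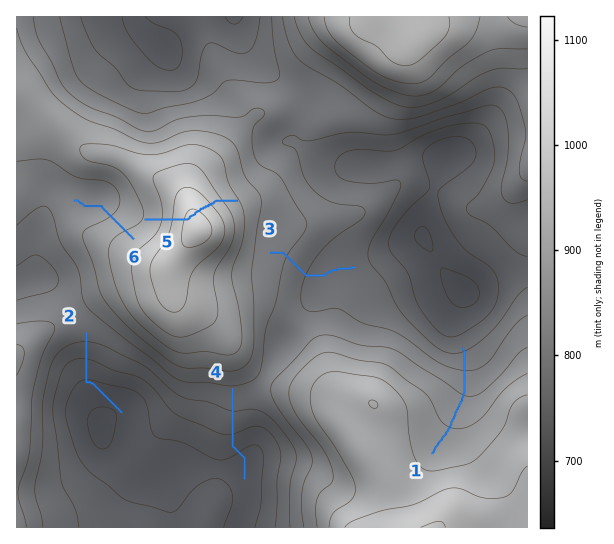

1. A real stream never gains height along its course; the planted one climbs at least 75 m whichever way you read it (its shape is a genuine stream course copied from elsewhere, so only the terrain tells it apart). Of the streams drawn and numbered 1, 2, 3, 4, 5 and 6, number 5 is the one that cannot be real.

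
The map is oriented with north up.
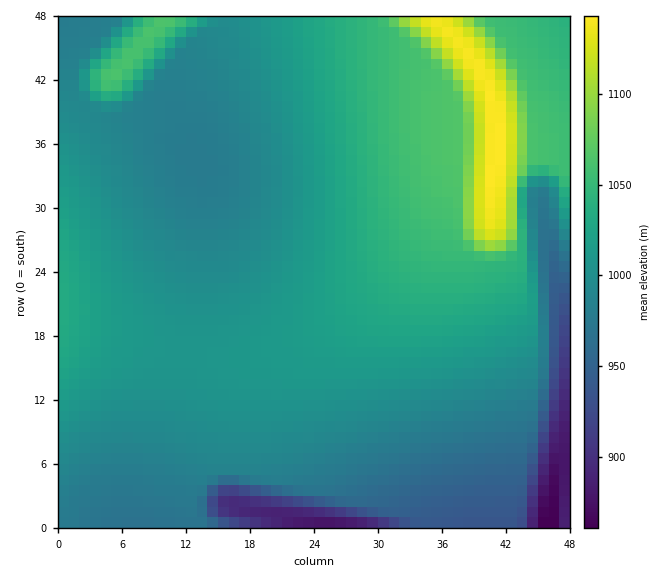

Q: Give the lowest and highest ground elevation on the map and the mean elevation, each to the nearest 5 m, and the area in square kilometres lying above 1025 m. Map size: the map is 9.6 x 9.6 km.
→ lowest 855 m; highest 1145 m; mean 1010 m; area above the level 26.7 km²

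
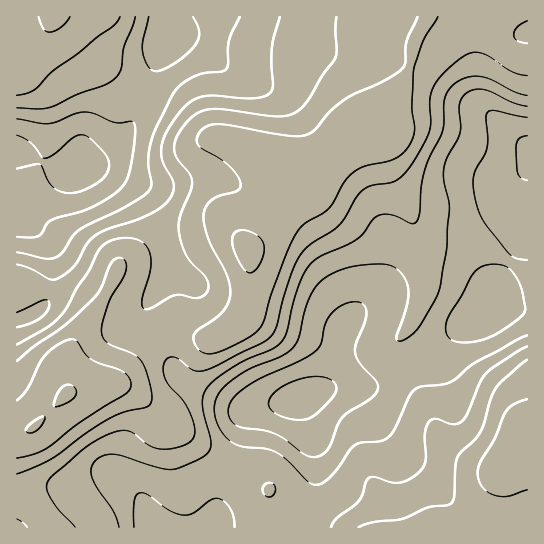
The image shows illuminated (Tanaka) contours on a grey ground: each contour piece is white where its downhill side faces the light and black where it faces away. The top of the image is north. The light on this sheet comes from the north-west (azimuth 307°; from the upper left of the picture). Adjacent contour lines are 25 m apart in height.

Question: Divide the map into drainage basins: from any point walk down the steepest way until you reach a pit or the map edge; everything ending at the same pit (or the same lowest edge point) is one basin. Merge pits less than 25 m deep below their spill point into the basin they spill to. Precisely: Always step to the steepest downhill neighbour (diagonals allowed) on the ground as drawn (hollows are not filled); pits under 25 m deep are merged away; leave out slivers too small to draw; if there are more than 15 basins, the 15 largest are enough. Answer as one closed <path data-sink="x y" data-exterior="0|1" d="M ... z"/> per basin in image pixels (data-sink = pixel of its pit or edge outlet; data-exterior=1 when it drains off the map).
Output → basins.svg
<path data-sink="85 166" data-exterior="0" d="M427 16l-411 1 1 416 16-5 34-35 30-4 17-5 39-43 16-10 10-2 20 8 15 2 16-8 9-8 6-10 4-16 2-28-4-19 16-16 22-35 10-18 0-14 15 1 21-9 42-32 2-9 22-25 10-18 8-34z"/><path data-sink="303 397" data-exterior="0" d="M374 125l-7 8-36 26-21 9-15-1 0 14-10 18-22 35-16 16 4 19-2 28-4 16-8 12-23 14-15-2-20-8-10 2-16 10-33 38-9 6 10 0 12 6 34 33 18 9 25 20 43 28 14 7 2 2 0 19 4 19 254 0 1-105-5 0-6 6-13 33-6 5-15 0-24-11-8-5-12-14-8-26-14-22-16-36-2-10 1-5 12-16 13-32-1-35-13-42-19-35-9-39z"/><path data-sink="527 153" data-exterior="1" d="M467 16l-38 0-2 2-12 23-4 22-10 23-8 12-14 15-6 9 10 17 9 39 21 41 11 36 1 35-13 32-12 16-1 5 2 10 16 36 14 22 10 30 18 15 16 8 18 4 11-6 13-33 6-6 5-1 0-360-13-1-9-5-11-11-11-19z"/><path data-sink="154 527" data-exterior="1" d="M121 385l-51 7-37 36-17 6 1 52 33 42 222-1-3-37-2-2-14-7-43-28-25-20-18-9-29-29z"/>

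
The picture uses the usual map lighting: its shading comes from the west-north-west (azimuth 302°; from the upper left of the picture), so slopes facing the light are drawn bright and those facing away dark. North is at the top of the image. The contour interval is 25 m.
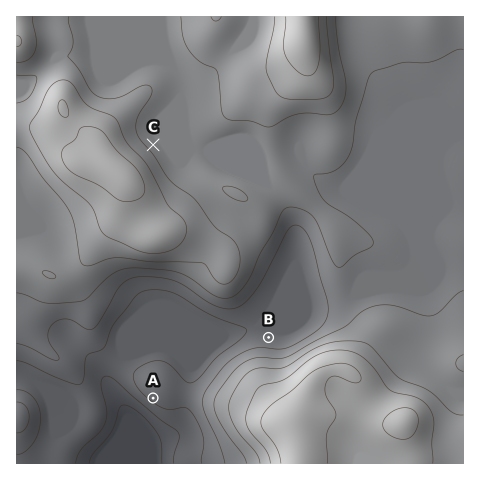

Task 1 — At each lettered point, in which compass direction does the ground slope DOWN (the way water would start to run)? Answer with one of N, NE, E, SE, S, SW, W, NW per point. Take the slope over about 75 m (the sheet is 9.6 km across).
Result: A SW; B N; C NE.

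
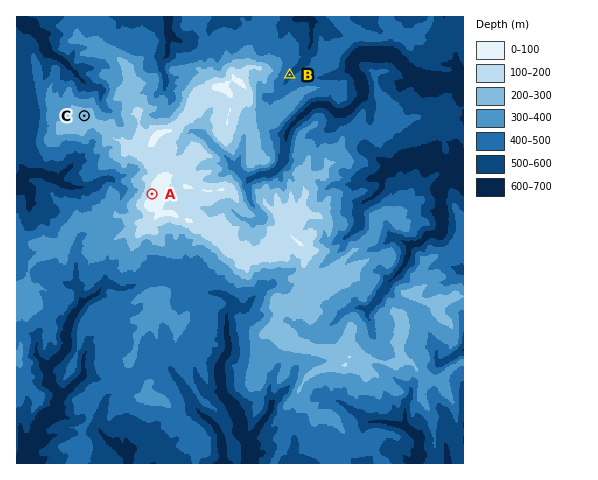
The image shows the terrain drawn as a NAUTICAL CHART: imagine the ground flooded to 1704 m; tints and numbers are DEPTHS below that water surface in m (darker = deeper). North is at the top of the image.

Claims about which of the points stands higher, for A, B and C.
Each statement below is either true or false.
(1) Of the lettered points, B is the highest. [false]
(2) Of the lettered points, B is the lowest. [true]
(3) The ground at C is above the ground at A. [false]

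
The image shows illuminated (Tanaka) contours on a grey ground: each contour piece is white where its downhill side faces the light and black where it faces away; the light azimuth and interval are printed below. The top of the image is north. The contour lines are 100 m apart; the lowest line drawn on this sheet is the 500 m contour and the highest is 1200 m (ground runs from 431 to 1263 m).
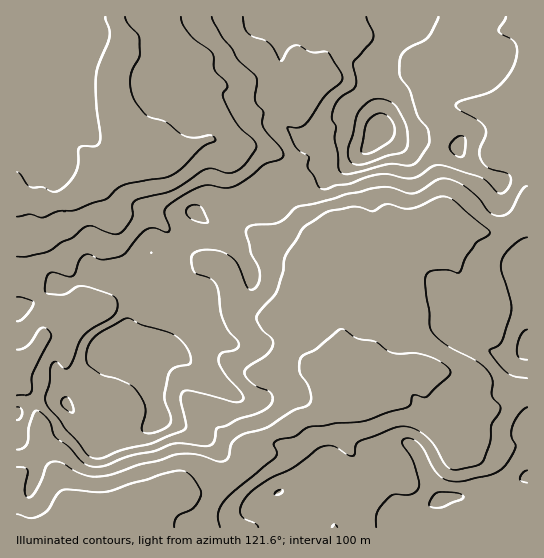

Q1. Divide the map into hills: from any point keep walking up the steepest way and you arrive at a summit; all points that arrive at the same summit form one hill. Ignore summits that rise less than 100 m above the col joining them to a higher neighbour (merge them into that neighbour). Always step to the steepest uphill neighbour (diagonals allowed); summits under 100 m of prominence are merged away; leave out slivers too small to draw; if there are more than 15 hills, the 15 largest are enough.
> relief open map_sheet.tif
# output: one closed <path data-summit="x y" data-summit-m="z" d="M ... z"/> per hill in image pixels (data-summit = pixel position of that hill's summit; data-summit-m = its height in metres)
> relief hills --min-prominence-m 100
<path data-summit="378 131" data-summit-m="1263" d="M527 16l-510 0-1 367 25-42 5-5 16-3 23-23-2-11-15-32-9-17-16-17-3-12 2-18 12 0 16-6 21-16 8 2 10 19 9 9 13 4 15 0 9 4 44 41 7 4 13 3 9 8 4 8 4 22 9 10 6 2 31 2 10 12 9 23 12 13 10 6 2 8 16-32 0-24 4-15 23-23 8-28 8-14 7-8 30-6 22-14 16 4 30 12 18-2 21-13z"/><path data-summit="105 343" data-summit-m="974" d="M97 181l-10 2-14 13-10 4-22 3 0 27 18 20 17 33 9 27-23 23-16 3-5 5-17 26-8 19 7 1 10 15 7 21 3 35 13 16 9 23 22 14 3 17 28 0 3-6 3-16 6-7 12-7 23-8 6 0 6 3 6 8 7 0 25-8 22-12 8-9-2-19 6-6 54-22 12-3 6-6 3-5 0-24-1-8-10-6-12-13-9-23-10-12-31-2-6-2-9-10-4-22-4-8-9-8-13-3-7-4-44-41-9-4-15 0-13-4-9-9z"/><path data-summit="527 345" data-summit-m="947" d="M446 217l-9 3-16 11-24 4-6 2-10 12-8 17-5 21-20 19-5 11-2 32-17 33 1 19 6-5 12-4 19-11 44-12 40 3 15 5 6 9 6 19 5 4 13 0 24-13 13-2 0-175-2 0-19 12-18 2z"/><path data-summit="442 499" data-summit-m="916" d="M415 369l-16 2-37 10-19 11-12 4-7 6-1 5 11-4 11 2-4 17 2 12 4 12 8 13-6 16-12 12-4 8-1 14 3 18 192 1 1-133-13 1-24 13-13 0-5-4-6-19-6-9-15-5z"/>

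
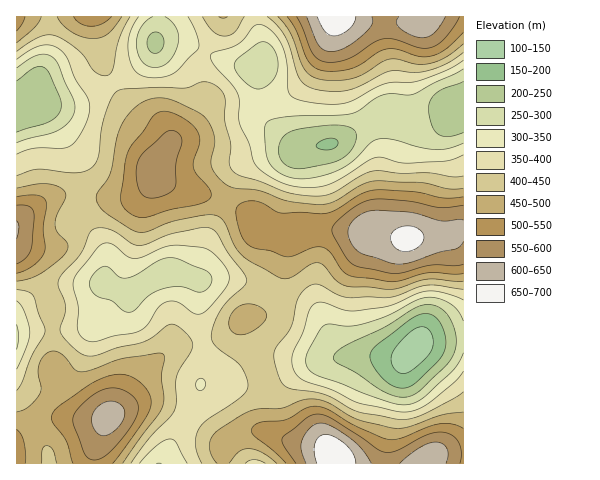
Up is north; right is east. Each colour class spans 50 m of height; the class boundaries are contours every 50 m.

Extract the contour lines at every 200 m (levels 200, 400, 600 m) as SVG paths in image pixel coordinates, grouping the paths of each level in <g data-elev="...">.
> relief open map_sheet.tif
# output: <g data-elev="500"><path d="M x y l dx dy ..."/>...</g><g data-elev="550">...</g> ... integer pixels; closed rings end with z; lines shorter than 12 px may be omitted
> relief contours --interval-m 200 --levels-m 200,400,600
<g data-elev="200"><path d="M398 388l-10-5-11-12-7-11 1-9 6-7 36-26 10-4 9 1 7 6 5 11 2 11-2 10-7 9-23 22-8 4z"/><path d="M322 150l-6-4 1-2 5-4 10-2 4 1 2 2 0 4-4 3z"/></g><g data-elev="400"><path d="M131 463l19-25 19-20 5-7 2-8 0-19 1-8 14-25 2-8-3-6-7-6-7-6-4-1-6 2-12 10-9 5-28 7-23 8-7 0-6-3-17-14-4-10 5-15 1-8-7-19 0-7 4-7 18-20 9-21 4-3 4-1 14 2 19 13 8 3 8-2 26-11 28-5 9 0 7 6 11 18 18 25 1 4-2 4-17 16-8 11-7 14-2 10 2 6 3 5 25 20 6 11 1 10-7 9-33 22-9 9-3 9-1 8 2 8 5 10"/><path d="M245 463l5-3 5 0 10 3"/><path d="M463 392l-8 6-25 13-19 8-13 0-34-6-11-3-28-16-32-5-7-2-7-9-5-22 2-9 15-20 8-30 6-8 7-4 8 0 19 10 11 3 41-1 27-10 10-2 35 4"/><path d="M17 290l10 1 6 4 12 35-2 6-12 22-9 25-5 8"/><path d="M463 176l-9 1-24-4-28 0-28-2-13 5-28 17-17 3-28-3-29-12-18-5-7-4-4-7 1-20-6-25 0-18-1-7-8-9-12-4-19 6-31-1-29 2-7 2-6 6-6 14-5 19-3 27-6 10-7 4-9 2-40-4-19 7"/><path d="M17 51l22-14 8-2 7 0 10 5 15 10 17 23 6 2 6 0 4-5 7-30 11-23"/><path d="M202 17l11 14 5 4 6 1 6-1 5-3 9-15"/><path d="M267 17l11 9 8 12 11 34 4 9 7 6 12 3 16 2 14-2 41-19 23 2 14-2 19-8 16-11"/></g><g data-elev="600"><path d="M371 463l-8-12-10-11-20-13-12-4-6 1-4 3-9 13-1 9 5 14"/><path d="M446 463l2-8-1-7-5-4-7-2-7 1-8 4-20 16"/><path d="M101 435l5 0 6-3 11-11 2-7-1-4-6-7-6-2-7 1-7 4-4 6-2 6 0 7 4 7z"/><path d="M17 239l2-12-2-6"/><path d="M463 220l-21 1-31-9-39-2-9 3-8 5-5 7-2 7 3 12 8 8 38 12 12-1 29-10 17-4 5-3 3-4"/><path d="M306 17l13 28 6 5 7 2 14-5 15-11 11-11 0-8"/><path d="M399 17l-3 5 4 6 12 7 11 3 5-1 6-4 11-16"/></g>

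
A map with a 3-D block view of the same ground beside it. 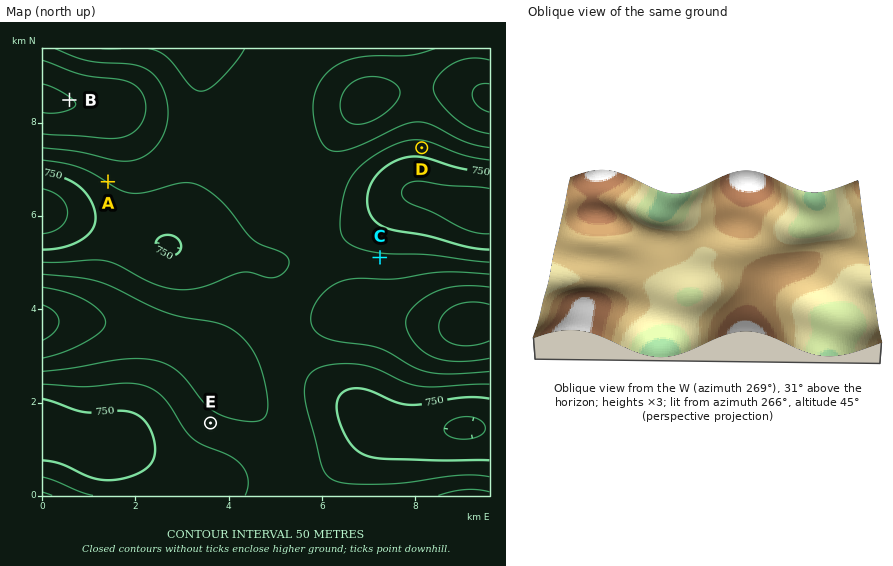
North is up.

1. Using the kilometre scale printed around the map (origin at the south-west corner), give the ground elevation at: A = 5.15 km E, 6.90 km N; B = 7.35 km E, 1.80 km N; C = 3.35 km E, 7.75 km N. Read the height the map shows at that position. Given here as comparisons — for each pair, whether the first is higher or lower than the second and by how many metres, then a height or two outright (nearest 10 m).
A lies higher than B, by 100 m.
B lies lower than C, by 90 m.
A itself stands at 830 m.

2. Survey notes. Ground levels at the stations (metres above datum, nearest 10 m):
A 800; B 950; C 810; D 780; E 830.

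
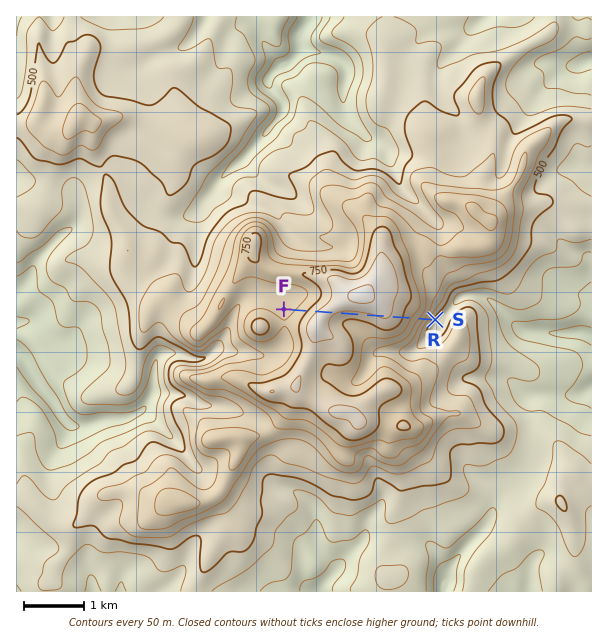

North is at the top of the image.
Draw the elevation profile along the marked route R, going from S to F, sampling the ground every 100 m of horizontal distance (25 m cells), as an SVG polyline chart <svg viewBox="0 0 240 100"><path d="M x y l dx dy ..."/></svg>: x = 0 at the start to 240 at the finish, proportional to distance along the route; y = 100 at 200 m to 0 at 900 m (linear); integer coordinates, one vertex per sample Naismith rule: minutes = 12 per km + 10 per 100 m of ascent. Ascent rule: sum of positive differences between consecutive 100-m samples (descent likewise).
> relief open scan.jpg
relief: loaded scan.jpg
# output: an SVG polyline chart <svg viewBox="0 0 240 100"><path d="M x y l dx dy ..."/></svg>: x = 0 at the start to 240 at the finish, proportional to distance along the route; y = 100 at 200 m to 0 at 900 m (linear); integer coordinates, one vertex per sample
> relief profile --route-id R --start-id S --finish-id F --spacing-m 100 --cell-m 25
<svg viewBox="0 0 240 100"><path d="M0 60l9-9 10-10 9-7 10-5 9-5 10-5 9-3 10-2 9-1 10 1 9 2 10 0 9 1 10 0 9 0 10-2 9-2 10-1 9 0 10 3 9 5 10 4 9 4 10 2 9 1 3 0"/></svg>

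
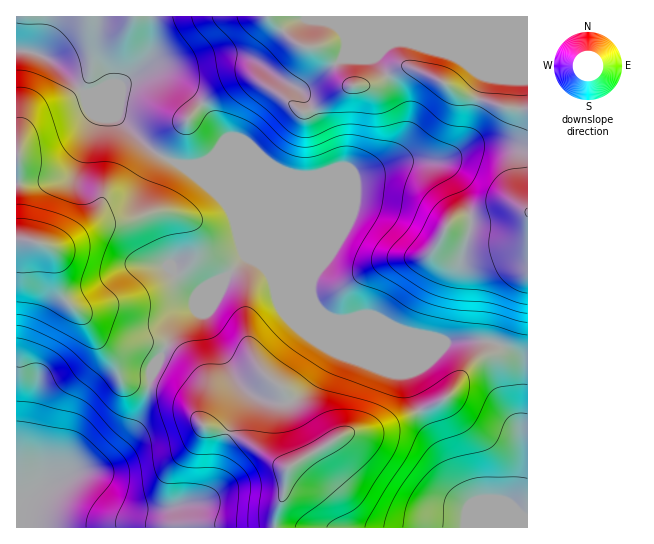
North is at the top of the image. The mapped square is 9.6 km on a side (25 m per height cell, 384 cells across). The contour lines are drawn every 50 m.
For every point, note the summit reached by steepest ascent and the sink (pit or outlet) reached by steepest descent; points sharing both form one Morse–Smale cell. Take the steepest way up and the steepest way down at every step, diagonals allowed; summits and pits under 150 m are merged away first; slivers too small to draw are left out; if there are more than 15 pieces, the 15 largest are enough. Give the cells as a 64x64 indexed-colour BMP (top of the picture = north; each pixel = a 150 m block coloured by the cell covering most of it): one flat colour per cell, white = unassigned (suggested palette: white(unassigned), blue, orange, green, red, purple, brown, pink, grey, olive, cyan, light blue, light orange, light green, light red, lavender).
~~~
<image width="64" height="64" href="data:image/bmp;base64,Qk12CAAAAAAAAHYAAAAoAAAAQAAAAEAAAAABAAQAAAAAAAAIAAATCwAAEwsAABAAAAAAAAAA////ALR3HwAOf/8ALKAsACgn1gC9Z5QAS1aMAMJ34wB/f38AIr28AM++FwDox64AeLv/AIrfmACWmP8A1bDFAEREREREREREREREREREREQiIiIiIiIiIiIiIiIiIiIhREREREREREREREREREREREIiIiIiIiIiIiIiIiIiIhFEREREREREREREREREREREQiIiIiIiIiIiIiIiIiIiEVRERERERERERERERERERERCIiIiIiIiIiIiIiIiIiIRVVREREREREREREREREREREIiIiIiIiIiIiIiIiIiIiFVVURERERERERERERERERERCIiIiIiIiIiIiIiIiIiIVVVVUREREREREREREREREREIiIiIiIiIiIiIiIiIiIhVVVVVVVEREREREREREREREQiIiIiIiIiIiIiIiIiIiFVVVVVVVREREREREREREREIiIiIiIiIiIiIiIiIiIiIVVVVVVVVUREREREREREREIiIiIiIiIiIiIiIiIiIiIhVVVVVVVVVERERERERERCIiIiIiIiIiIiIiIiIiIiIiFVVVVVVVVVREREREREQiIiIiIiIiIiIiIiIiIiIiIiIVVVVVVVVVVURERERCIiIiIiIiIiIiIiIiIiIiIiIiIhVVVVVVVVVVRERERCIiIiIiIiIiIiIiIiIiIiIiIiIiFVVVVVVVVVVUREREIiIiIiIiIiIiIiIiIiIiIiIiIiIVVVVVVVVVVVREREQiIiIiIiIiIiIiIiIiIiIiIiIiIhVVVVVVVVVVVEREREIiIiIiIiIiIiIiIiIiIiIiIiIiFVVVVVVVVVVVREREQiIiIiIiIiIiIiIiIiIiIiIiIiIVVVVVVVVVVVVEREQiIiIiIiIiIiIiIiIiIiIiIiIiIhVVVVVVVVVVVURERCIiIiIiIiIiIiIiIiIiIiIiIiIiFVVVVVVVVVVVVERCIiIiIiIiIiIiIiIiIiIiIiIiIiIVVVVVVVVVVVVURCIiIiIiIiIiIiIiIiIiIiIiIiIiIRVVVVVVVVVVVVUiIiIiIiIiIiIiIiIiIiIiIiIiIiIRFVVVVVVVMzMzMyIiIiIiIiIiIiIiIiIiIiIiEREREREVVVVVVVMzMzMzIiIiIiIiIiIiIiIiIiIiERERERERERVVVVVVMzMzMzMyIiIiIiIiIiIiIiIiIRERERERERERFVVVVVMzMzMzMzMiIiIiIiIiIiIREREREREREREREREVVVVVMzMzMzMzMzIiIiIiIiIiIRERERERERERERERERVVVVMzMzMzMzMzMyIiIiIiIiIRERERERERERERERERFVVVUzMzMzMzMzMzMiIiIiIiIREREREREREREREREREVVVUzMzMzMzMzMzMzIiIiIiIRERERERERERERERERERVVVTMzMzMzMzMzMzMyIiIiIRERERERERERERERERERFVVVMzMzMzMzMzMzMzMiIiIREREREREREREREREREREVVVUzMzMzMzMzMzMzMzIiIRERERERERERERERERERERVVVTMzMzMzMzMzMzMzMiIRERERERERERERERERERERFVUzMzMzMzMzMzMzMzMyIREREREREREREREREREREREVMzMzMzMzMzMzMzMzMzIRERERERERERERERERERERERMzMzMzMzMzMzMzMzMzMREREREREREREREREREREREREzMzMzMzMzMzMzMzMzMRERERERERERERERERERERERETMzMzMzMzMzMzMzMzMxERERERERERERERERERERERERMzMzMzMzMzMzMzMzMxEREREREREREREREREREREREREzMzMzMzMzMzMzMzMxERERERERERERERERERERERERETMzMzMzMzMzMzMzMxERERERERERERERERERERERERERMzMzMzMzMzMzMzMxEREREREREREREREREREREREREREzMzMzMzMzMzMzMxERERERERERERERERERERERERERETMzMzMzMzMzMzMRERERERERERERERERERERERERERERMzMzMzMzMzMzEREREREREREREREREREREREREREREREzMzMzMzMzMzERERERERERERERERERERERERERERERETMzMzMzMzMzERERERERERERERERERERERERERERERERMzMzMzMzMxEREREREREREREREREREREREREREREREREzMzMzMzMxERERERERERERERERERERERERERERERERETMzMzMzMxERERERERERERERERERERERERERERERERERMzMzMzMREREREREREREREREREREREREREREREREREWYzMzMzMREREREREREREREREREREREREREREREREWZmZjMzMzMRERERERERERERERERERERERERERERERZmZmZmMzMzMRERERERERERERERERERERERZmERERERZmZmZmYzMzMRERERERERERERERERERERERZmZhEREWZmZmZmZjMzMRERERERERERERERERERERERZmZmZhZmZmZmZmZmMzMRERERERERERERERERERERERFmZmZmZmZmZmZmZmYzERERERERERERERERERERERERFmZmZmZmZmZmZmZmZhERERERERERERERERERERERFmZmZmZmZmZmZmZmZmZmERERERERERERERERERERERFmZmZmZmZmZmZmZmZmZmYRERERERERERERERERERERFmZmZmZmZmZmZmZmZmZmZhERERERERERERERERERERFmZmZmZmZmZmZmZmZmZmZm"/>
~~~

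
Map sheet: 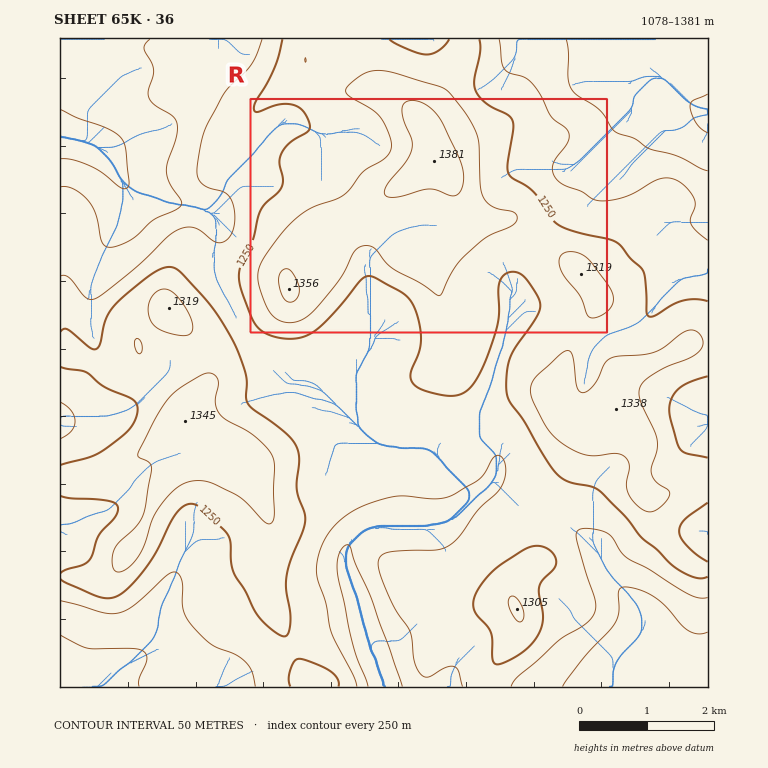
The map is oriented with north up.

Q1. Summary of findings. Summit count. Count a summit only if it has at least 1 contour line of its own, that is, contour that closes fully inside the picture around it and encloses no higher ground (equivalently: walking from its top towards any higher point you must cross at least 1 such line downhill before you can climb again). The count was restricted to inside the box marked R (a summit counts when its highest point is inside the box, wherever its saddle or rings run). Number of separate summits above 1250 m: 3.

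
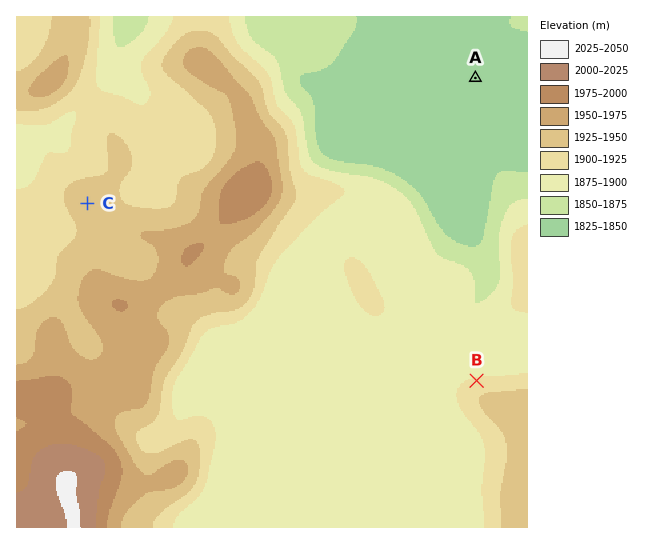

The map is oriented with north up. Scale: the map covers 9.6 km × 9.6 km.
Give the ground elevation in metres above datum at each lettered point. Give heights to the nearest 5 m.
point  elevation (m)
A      1845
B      1905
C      1935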